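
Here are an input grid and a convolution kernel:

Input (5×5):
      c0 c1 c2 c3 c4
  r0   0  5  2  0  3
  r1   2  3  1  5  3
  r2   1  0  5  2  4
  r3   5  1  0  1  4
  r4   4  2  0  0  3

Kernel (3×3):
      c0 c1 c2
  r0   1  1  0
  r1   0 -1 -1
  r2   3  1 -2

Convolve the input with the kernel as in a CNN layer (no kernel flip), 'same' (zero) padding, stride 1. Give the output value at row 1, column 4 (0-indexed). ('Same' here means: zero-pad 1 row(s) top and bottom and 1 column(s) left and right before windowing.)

The receptive field on the zero-padded input at this output position is [0 3 0 / 5 3 0 / 2 4 0]. Elementwise product with the kernel and sum: 0·1 + 3·1 + 3·-1 + 0·-1 + 2·3 + 4·1 + 0·-2.

10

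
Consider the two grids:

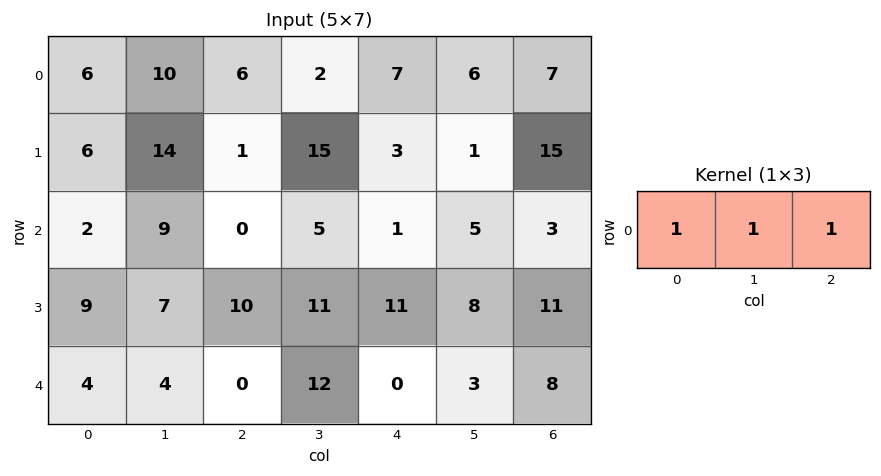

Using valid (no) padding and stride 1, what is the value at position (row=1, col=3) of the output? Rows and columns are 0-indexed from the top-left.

19

The receptive field on the input at this output position is [15 3 1]. Elementwise product with the kernel and sum: 15·1 + 3·1 + 1·1.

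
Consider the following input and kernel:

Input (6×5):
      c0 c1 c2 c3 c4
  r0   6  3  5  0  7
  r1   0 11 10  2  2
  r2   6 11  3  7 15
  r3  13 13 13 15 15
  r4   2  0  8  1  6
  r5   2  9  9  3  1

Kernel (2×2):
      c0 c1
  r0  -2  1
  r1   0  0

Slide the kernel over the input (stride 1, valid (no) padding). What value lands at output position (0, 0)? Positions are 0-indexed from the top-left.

The receptive field on the input at this output position is [6 3 / 0 11]. Elementwise product with the kernel and sum: 6·-2 + 3·1.

-9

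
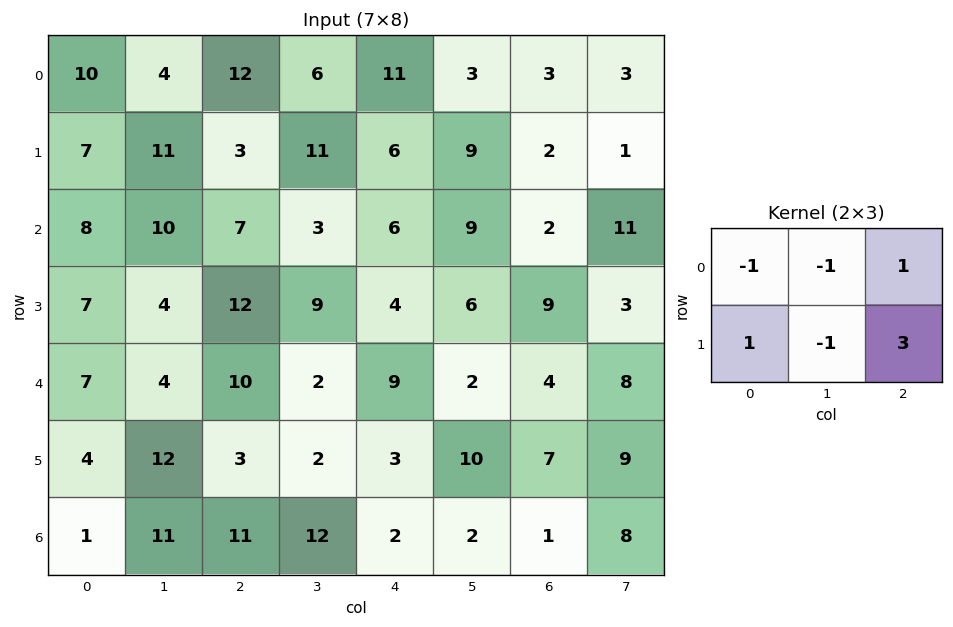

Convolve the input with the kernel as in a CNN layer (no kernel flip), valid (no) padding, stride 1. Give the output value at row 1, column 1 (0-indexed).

9

The receptive field on the input at this output position is [11 3 11 / 10 7 3]. Elementwise product with the kernel and sum: 11·-1 + 3·-1 + 11·1 + 10·1 + 7·-1 + 3·3.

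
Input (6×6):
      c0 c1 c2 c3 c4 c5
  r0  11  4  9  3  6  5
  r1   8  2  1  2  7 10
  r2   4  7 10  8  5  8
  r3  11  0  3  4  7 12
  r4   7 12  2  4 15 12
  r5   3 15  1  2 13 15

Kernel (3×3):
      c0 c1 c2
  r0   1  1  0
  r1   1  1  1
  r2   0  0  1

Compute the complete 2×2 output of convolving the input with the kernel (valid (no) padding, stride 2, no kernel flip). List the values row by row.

36 27
27 47

Output[0,0]: The receptive field on the input at this output position is [11 4 9 / 8 2 1 / 4 7 10]. Elementwise product with the kernel and sum: 11·1 + 4·1 + 8·1 + 2·1 + 1·1 + 10·1.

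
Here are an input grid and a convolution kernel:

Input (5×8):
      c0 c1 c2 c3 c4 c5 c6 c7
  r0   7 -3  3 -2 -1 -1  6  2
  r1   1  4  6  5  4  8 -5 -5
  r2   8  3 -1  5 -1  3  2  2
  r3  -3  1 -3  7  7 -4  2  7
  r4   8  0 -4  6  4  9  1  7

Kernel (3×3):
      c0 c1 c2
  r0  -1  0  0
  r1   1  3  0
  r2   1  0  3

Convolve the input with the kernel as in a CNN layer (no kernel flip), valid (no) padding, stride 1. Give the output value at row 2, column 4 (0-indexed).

The receptive field on the input at this output position is [-1 3 2 / 7 -4 2 / 4 9 1]. Elementwise product with the kernel and sum: -1·-1 + 7·1 + -4·3 + 4·1 + 1·3.

3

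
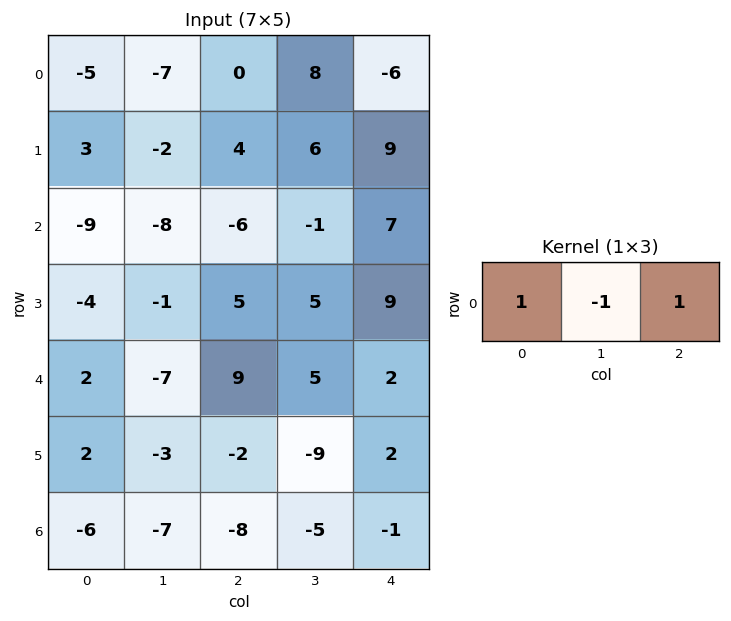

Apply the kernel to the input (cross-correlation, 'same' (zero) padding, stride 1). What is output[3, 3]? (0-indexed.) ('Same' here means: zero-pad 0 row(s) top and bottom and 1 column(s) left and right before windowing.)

9

The receptive field on the zero-padded input at this output position is [5 5 9]. Elementwise product with the kernel and sum: 5·1 + 5·-1 + 9·1.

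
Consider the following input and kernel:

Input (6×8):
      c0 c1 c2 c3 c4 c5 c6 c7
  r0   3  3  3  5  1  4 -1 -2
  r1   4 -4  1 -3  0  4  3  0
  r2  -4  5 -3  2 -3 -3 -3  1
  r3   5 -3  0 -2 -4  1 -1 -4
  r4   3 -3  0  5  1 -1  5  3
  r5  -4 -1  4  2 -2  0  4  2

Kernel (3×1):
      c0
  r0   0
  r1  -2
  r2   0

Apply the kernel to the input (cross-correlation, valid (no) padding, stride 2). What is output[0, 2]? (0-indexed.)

0

The receptive field on the input at this output position is [1 / 0 / -3]. Elementwise product with the kernel and sum: 0·-2.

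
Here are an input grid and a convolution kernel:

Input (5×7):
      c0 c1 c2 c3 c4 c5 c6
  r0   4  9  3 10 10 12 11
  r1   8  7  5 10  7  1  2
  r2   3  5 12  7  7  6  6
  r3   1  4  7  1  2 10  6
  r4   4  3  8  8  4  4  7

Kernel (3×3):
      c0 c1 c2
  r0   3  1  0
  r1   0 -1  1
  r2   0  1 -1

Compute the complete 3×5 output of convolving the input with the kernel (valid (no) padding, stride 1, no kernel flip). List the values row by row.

12 40 16 35 43
35 27 24 28 26
12 21 48 36 20

Output[0,0]: The receptive field on the input at this output position is [4 9 3 / 8 7 5 / 3 5 12]. Elementwise product with the kernel and sum: 4·3 + 9·1 + 7·-1 + 5·1 + 5·1 + 12·-1.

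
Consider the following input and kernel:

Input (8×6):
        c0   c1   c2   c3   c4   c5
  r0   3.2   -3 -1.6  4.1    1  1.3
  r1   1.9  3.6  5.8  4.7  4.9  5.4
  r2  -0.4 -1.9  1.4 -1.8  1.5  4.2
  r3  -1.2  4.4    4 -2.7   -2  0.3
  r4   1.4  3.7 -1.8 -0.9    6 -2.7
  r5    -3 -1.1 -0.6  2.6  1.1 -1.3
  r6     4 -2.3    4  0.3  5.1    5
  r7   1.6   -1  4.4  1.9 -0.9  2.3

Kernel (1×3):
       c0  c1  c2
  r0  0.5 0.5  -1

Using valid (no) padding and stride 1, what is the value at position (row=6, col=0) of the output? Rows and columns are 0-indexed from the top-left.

-3.15

The receptive field on the input at this output position is [4 -2.3 4]. Elementwise product with the kernel and sum: 4·0.5 + -2.3·0.5 + 4·-1.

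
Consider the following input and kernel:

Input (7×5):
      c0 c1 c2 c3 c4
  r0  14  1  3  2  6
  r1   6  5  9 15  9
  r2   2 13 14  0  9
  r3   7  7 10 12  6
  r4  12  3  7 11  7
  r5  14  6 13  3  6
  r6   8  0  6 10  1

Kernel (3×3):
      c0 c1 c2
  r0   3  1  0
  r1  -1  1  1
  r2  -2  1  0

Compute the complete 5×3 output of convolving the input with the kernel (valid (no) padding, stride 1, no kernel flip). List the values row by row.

60 13 -2
41 21 29
8 69 47
4 47 30
28 32 26

Output[0,0]: The receptive field on the input at this output position is [14 1 3 / 6 5 9 / 2 13 14]. Elementwise product with the kernel and sum: 14·3 + 1·1 + 6·-1 + 5·1 + 9·1 + 2·-2 + 13·1.
Output[0,1]: The receptive field on the input at this output position is [1 3 2 / 5 9 15 / 13 14 0]. Elementwise product with the kernel and sum: 1·3 + 3·1 + 5·-1 + 9·1 + 15·1 + 13·-2 + 14·1.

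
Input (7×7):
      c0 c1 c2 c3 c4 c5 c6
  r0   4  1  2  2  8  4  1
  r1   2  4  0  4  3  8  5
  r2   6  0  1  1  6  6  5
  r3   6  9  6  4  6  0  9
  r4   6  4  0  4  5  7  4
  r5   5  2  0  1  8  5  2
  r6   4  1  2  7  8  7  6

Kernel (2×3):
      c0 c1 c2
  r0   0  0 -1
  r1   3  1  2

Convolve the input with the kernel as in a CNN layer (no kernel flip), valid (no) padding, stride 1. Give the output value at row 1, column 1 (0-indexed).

-1

The receptive field on the input at this output position is [4 0 4 / 0 1 1]. Elementwise product with the kernel and sum: 4·-1 + 0·3 + 1·1 + 1·2.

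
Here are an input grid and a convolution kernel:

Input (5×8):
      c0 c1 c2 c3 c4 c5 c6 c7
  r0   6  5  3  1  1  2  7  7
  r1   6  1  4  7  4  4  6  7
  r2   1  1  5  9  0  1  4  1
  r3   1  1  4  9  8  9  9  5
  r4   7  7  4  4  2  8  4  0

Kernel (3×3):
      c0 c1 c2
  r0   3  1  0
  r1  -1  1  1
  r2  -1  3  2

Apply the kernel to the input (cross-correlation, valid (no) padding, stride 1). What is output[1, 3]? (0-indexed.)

50

The receptive field on the input at this output position is [7 4 4 / 9 0 1 / 9 8 9]. Elementwise product with the kernel and sum: 7·3 + 4·1 + 9·-1 + 0·1 + 1·1 + 9·-1 + 8·3 + 9·2.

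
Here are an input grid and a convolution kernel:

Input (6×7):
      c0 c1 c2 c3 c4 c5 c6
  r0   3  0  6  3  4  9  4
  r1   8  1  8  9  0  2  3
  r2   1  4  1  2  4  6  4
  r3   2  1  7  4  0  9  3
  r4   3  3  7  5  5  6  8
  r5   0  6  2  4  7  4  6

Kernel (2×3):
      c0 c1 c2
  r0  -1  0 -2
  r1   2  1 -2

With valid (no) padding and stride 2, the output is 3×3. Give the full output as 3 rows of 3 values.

-14 11 -16
-12 9 -9
-15 -23 -15

Output[0,0]: The receptive field on the input at this output position is [3 0 6 / 8 1 8]. Elementwise product with the kernel and sum: 3·-1 + 6·-2 + 8·2 + 1·1 + 8·-2.
Output[0,1]: The receptive field on the input at this output position is [6 3 4 / 8 9 0]. Elementwise product with the kernel and sum: 6·-1 + 4·-2 + 8·2 + 9·1 + 0·-2.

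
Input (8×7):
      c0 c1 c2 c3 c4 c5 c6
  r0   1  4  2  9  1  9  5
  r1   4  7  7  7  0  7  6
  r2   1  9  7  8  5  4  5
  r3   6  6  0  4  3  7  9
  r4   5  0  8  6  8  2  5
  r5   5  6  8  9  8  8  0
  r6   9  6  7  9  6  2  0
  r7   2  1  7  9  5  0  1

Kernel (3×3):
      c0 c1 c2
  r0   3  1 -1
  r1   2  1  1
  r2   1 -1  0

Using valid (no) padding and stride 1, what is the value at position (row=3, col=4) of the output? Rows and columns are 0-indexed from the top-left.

30

The receptive field on the input at this output position is [3 7 9 / 8 2 5 / 8 8 0]. Elementwise product with the kernel and sum: 3·3 + 7·1 + 9·-1 + 8·2 + 2·1 + 5·1 + 8·1 + 8·-1.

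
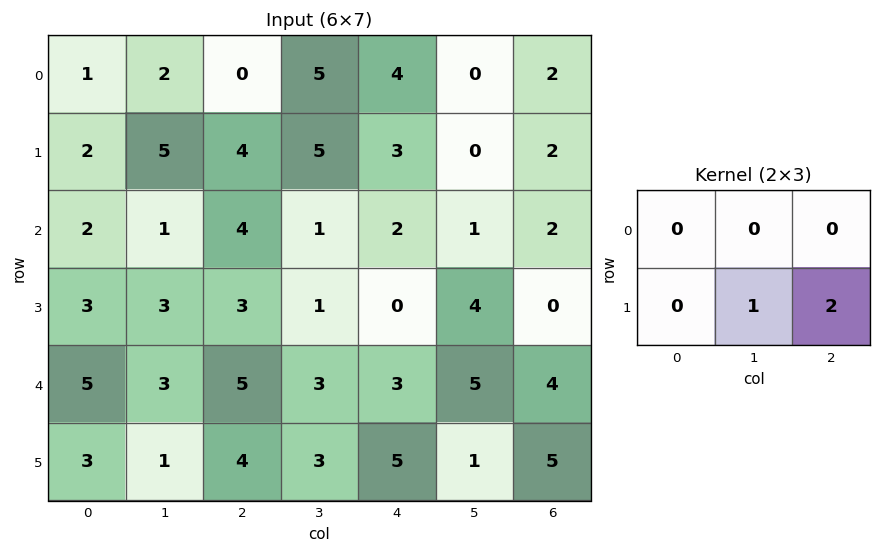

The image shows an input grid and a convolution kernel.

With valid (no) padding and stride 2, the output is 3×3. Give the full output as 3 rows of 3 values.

Output[0,0]: The receptive field on the input at this output position is [1 2 0 / 2 5 4]. Elementwise product with the kernel and sum: 5·1 + 4·2.

13 11 4
9 1 4
9 13 11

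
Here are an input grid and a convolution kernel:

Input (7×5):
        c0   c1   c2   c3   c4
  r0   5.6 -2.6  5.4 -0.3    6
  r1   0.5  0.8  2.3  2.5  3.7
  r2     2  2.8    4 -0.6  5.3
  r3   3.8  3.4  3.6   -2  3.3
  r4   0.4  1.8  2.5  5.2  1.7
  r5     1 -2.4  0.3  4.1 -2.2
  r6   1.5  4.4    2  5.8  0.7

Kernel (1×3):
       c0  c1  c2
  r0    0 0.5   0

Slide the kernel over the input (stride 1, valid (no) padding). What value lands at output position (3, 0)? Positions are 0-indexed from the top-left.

The receptive field on the input at this output position is [3.8 3.4 3.6]. Elementwise product with the kernel and sum: 3.4·0.5.

1.7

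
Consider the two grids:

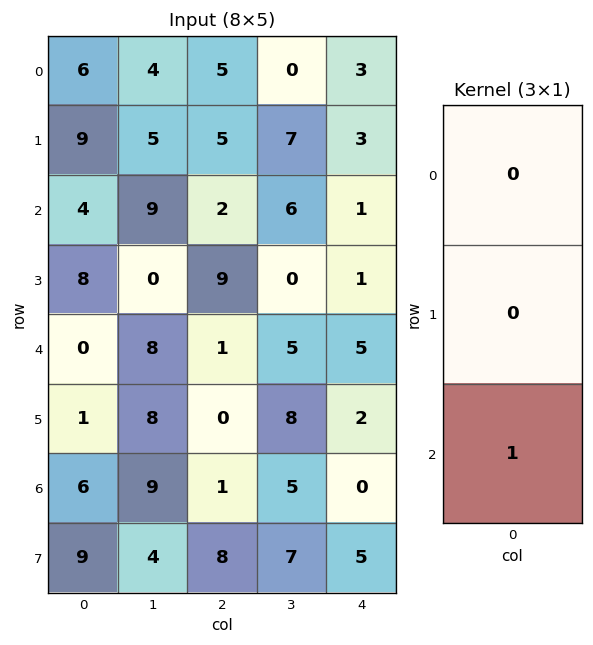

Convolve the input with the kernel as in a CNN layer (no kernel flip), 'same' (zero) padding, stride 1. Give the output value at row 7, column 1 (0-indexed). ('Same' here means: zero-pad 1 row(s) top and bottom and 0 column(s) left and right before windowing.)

0

The receptive field on the zero-padded input at this output position is [9 / 4 / 0]. Elementwise product with the kernel and sum: 0·1.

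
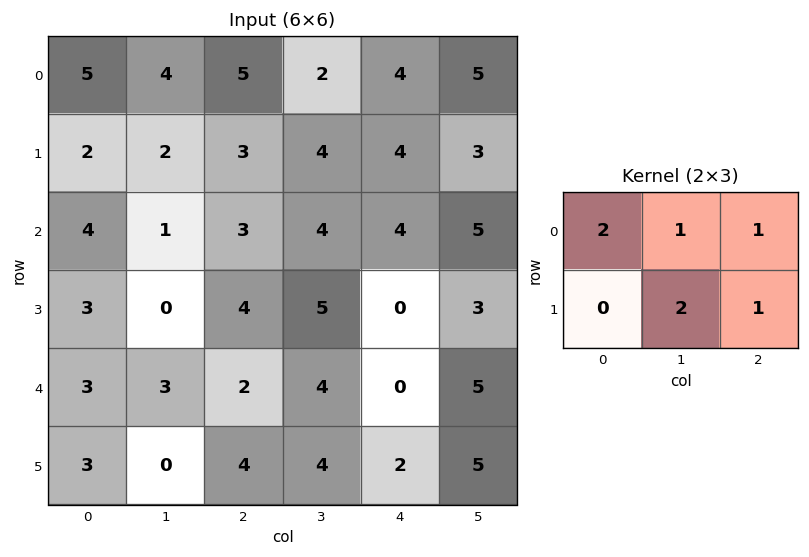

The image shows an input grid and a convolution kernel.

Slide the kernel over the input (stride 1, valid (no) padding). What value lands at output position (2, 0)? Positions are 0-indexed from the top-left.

The receptive field on the input at this output position is [4 1 3 / 3 0 4]. Elementwise product with the kernel and sum: 4·2 + 1·1 + 3·1 + 0·2 + 4·1.

16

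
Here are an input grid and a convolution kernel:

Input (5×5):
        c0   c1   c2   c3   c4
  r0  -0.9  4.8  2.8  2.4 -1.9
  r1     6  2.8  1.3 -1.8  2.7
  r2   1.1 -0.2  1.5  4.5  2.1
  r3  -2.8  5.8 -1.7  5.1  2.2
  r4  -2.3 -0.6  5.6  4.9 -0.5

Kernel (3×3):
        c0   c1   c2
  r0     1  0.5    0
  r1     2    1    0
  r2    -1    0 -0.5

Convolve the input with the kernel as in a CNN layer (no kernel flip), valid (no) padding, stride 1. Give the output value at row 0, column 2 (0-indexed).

2.25

The receptive field on the input at this output position is [2.8 2.4 -1.9 / 1.3 -1.8 2.7 / 1.5 4.5 2.1]. Elementwise product with the kernel and sum: 2.8·1 + 2.4·0.5 + 1.3·2 + -1.8·1 + 1.5·-1 + 2.1·-0.5.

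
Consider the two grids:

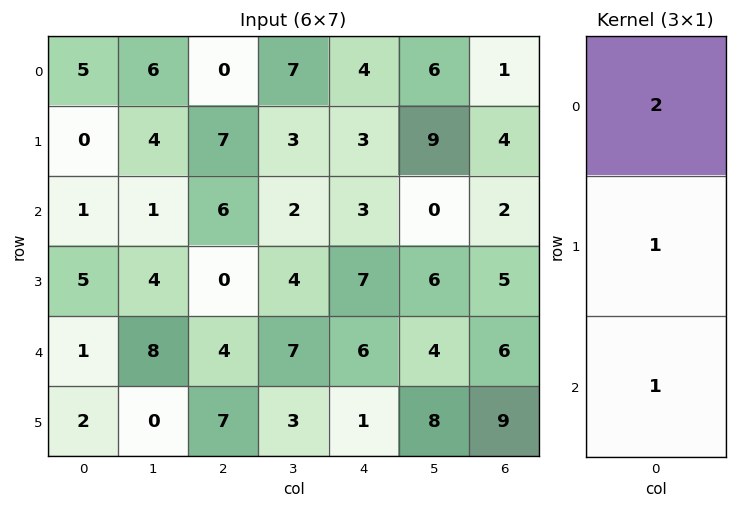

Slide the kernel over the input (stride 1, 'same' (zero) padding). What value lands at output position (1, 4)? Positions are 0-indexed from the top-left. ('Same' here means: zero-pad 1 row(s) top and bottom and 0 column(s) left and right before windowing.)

The receptive field on the zero-padded input at this output position is [4 / 3 / 3]. Elementwise product with the kernel and sum: 4·2 + 3·1 + 3·1.

14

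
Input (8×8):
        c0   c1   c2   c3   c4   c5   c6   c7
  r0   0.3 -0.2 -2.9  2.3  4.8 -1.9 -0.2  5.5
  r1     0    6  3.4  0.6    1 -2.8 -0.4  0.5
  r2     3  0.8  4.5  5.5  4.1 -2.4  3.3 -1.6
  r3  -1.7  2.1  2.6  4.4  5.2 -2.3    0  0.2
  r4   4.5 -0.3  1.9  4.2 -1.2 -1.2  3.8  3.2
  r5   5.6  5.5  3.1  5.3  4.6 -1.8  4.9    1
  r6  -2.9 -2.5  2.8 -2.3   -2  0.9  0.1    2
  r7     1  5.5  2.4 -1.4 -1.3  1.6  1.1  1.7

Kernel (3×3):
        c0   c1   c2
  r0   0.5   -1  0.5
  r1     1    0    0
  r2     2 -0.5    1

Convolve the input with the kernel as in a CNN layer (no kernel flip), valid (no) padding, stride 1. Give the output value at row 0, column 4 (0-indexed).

17.9

The receptive field on the input at this output position is [4.8 -1.9 -0.2 / 1 -2.8 -0.4 / 4.1 -2.4 3.3]. Elementwise product with the kernel and sum: 4.8·0.5 + -1.9·-1 + -0.2·0.5 + 1·1 + 4.1·2 + -2.4·-0.5 + 3.3·1.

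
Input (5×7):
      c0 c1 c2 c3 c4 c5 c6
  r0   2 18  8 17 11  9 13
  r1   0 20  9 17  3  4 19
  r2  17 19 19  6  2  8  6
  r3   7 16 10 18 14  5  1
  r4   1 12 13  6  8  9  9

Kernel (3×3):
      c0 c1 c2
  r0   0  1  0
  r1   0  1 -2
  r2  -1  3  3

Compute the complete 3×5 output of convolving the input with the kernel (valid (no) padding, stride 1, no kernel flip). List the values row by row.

Output[0,0]: The receptive field on the input at this output position is [2 18 8 / 0 20 9 / 17 19 19]. Elementwise product with the kernel and sum: 18·1 + 20·1 + 9·-2 + 17·-1 + 19·3 + 19·3.
Output[0,1]: The receptive field on the input at this output position is [18 8 17 / 20 9 17 / 19 19 6]. Elementwise product with the kernel and sum: 8·1 + 9·1 + 17·-2 + 19·-1 + 19·3 + 6·3.

117 39 33 30 15
72 84 105 28 4
89 38 25 51 57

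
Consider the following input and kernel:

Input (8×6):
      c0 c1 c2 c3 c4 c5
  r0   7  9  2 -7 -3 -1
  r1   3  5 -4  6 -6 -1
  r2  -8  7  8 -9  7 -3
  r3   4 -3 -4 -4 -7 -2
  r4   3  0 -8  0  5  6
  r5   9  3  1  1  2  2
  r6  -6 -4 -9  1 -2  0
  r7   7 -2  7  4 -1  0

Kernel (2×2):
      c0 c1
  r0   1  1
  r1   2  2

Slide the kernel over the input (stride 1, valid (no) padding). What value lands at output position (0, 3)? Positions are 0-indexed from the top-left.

The receptive field on the input at this output position is [-7 -3 / 6 -6]. Elementwise product with the kernel and sum: -7·1 + -3·1 + 6·2 + -6·2.

-10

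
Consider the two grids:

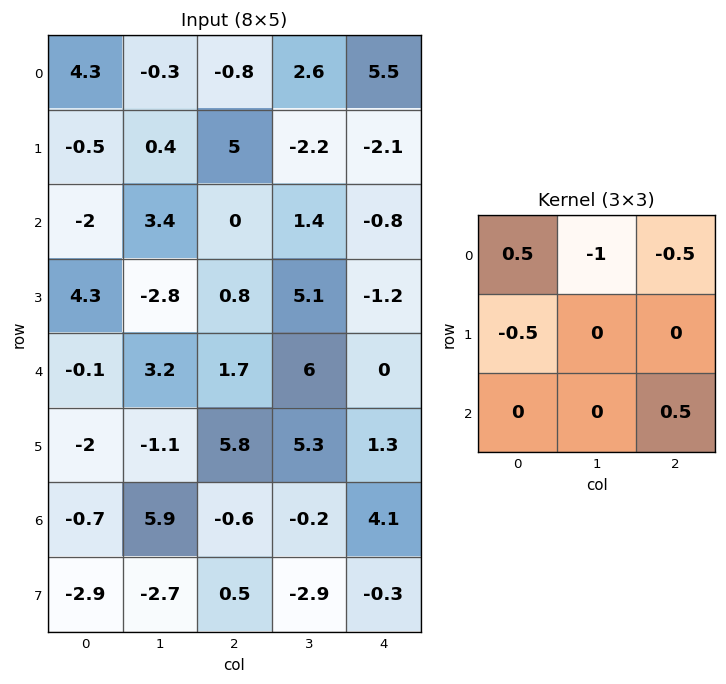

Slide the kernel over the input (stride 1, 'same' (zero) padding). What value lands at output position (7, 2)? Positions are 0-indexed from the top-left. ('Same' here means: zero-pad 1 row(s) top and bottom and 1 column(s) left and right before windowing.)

5

The receptive field on the zero-padded input at this output position is [5.9 -0.6 -0.2 / -2.7 0.5 -2.9 / 0 0 0]. Elementwise product with the kernel and sum: 5.9·0.5 + -0.6·-1 + -0.2·-0.5 + -2.7·-0.5 + 0·0.5.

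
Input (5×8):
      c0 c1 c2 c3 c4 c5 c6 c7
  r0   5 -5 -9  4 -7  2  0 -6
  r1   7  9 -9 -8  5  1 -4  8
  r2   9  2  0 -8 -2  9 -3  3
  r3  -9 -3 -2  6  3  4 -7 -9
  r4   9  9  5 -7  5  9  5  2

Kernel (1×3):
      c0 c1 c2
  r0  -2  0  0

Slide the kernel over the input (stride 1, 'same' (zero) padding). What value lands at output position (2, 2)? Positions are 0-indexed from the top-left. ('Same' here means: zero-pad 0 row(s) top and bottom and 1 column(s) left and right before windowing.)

-4

The receptive field on the zero-padded input at this output position is [2 0 -8]. Elementwise product with the kernel and sum: 2·-2.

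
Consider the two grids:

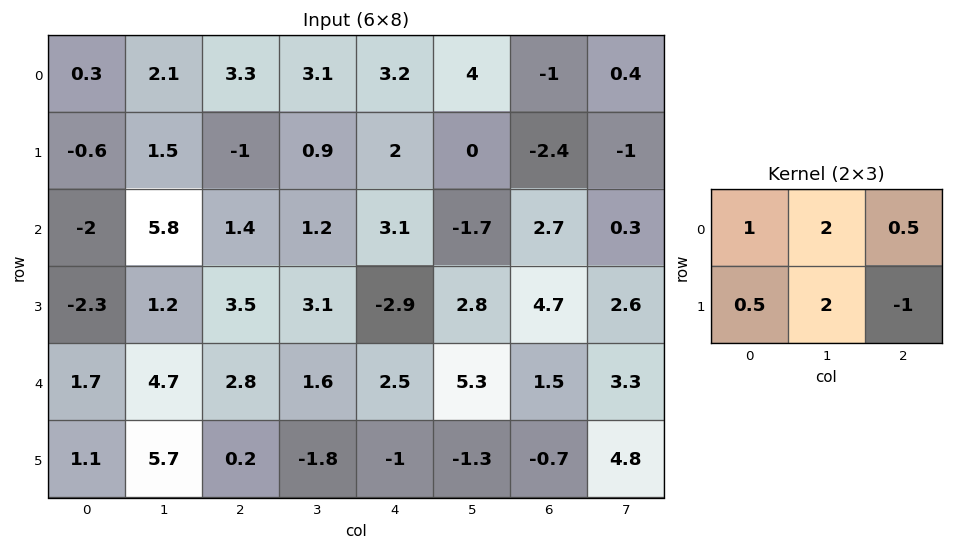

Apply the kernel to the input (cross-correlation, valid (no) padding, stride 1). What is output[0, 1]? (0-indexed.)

The receptive field on the input at this output position is [2.1 3.3 3.1 / 1.5 -1 0.9]. Elementwise product with the kernel and sum: 2.1·1 + 3.3·2 + 3.1·0.5 + 1.5·0.5 + -1·2 + 0.9·-1.

8.1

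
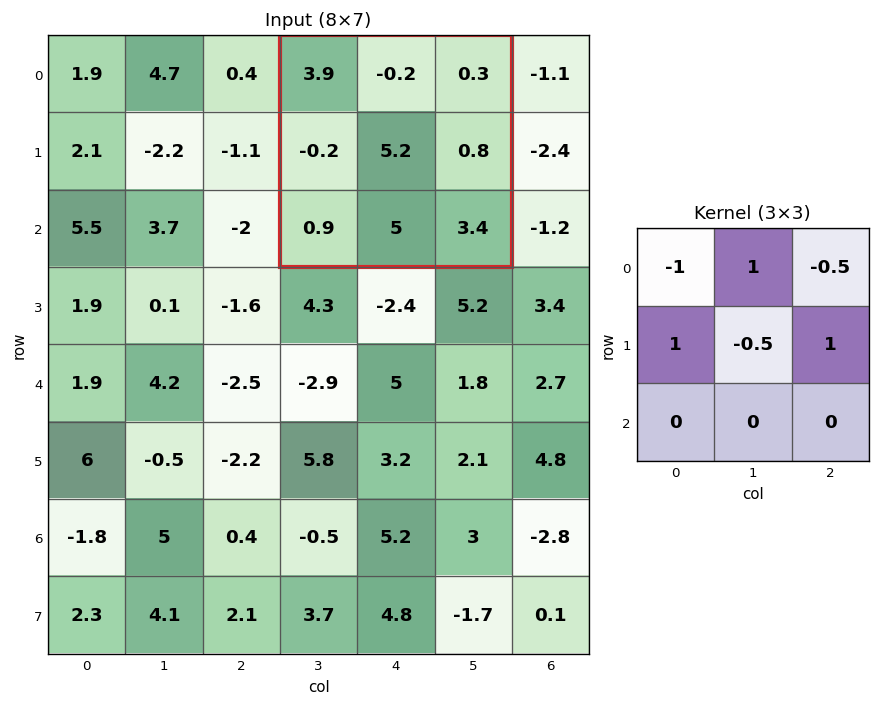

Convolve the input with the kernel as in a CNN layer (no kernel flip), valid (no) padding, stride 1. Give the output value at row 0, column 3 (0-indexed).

-6.25

The receptive field on the input at this output position is [3.9 -0.2 0.3 / -0.2 5.2 0.8 / 0.9 5 3.4]. Elementwise product with the kernel and sum: 3.9·-1 + -0.2·1 + 0.3·-0.5 + -0.2·1 + 5.2·-0.5 + 0.8·1.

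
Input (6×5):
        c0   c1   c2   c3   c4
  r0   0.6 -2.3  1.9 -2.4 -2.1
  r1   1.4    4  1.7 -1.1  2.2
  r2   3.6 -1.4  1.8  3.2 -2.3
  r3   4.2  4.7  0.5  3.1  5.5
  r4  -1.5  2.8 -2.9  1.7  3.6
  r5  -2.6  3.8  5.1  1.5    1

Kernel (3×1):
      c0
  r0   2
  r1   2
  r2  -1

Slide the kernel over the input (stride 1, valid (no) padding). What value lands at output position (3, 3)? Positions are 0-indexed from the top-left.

The receptive field on the input at this output position is [3.1 / 1.7 / 1.5]. Elementwise product with the kernel and sum: 3.1·2 + 1.7·2 + 1.5·-1.

8.1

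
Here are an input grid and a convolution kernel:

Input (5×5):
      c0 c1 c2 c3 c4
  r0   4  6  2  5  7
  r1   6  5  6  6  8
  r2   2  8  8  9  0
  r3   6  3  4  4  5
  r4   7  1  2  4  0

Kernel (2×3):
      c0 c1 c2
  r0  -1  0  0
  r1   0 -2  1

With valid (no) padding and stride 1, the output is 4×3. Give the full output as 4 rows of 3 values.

Output[0,0]: The receptive field on the input at this output position is [4 6 2 / 6 5 6]. Elementwise product with the kernel and sum: 4·-1 + 5·-2 + 6·1.

-8 -12 -6
-14 -12 -24
-4 -12 -11
-6 -3 -12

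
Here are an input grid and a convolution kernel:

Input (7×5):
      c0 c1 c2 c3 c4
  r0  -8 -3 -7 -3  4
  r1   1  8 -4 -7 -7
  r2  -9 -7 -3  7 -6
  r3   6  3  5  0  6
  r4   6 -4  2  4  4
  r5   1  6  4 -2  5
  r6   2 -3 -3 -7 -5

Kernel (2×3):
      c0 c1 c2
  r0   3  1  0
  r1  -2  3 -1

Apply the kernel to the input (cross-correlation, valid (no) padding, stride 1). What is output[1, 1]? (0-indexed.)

The receptive field on the input at this output position is [8 -4 -7 / -7 -3 7]. Elementwise product with the kernel and sum: 8·3 + -4·1 + -7·-2 + -3·3 + 7·-1.

18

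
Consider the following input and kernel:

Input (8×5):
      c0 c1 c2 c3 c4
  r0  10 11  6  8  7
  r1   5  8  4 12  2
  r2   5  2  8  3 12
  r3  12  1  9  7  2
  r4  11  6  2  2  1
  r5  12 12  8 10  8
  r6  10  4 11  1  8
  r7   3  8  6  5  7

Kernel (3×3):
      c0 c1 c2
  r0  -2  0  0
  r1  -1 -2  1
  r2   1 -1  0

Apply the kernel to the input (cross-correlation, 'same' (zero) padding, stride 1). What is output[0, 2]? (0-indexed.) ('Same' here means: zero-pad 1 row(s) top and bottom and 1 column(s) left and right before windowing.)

-11

The receptive field on the zero-padded input at this output position is [0 0 0 / 11 6 8 / 8 4 12]. Elementwise product with the kernel and sum: 0·-2 + 11·-1 + 6·-2 + 8·1 + 8·1 + 4·-1.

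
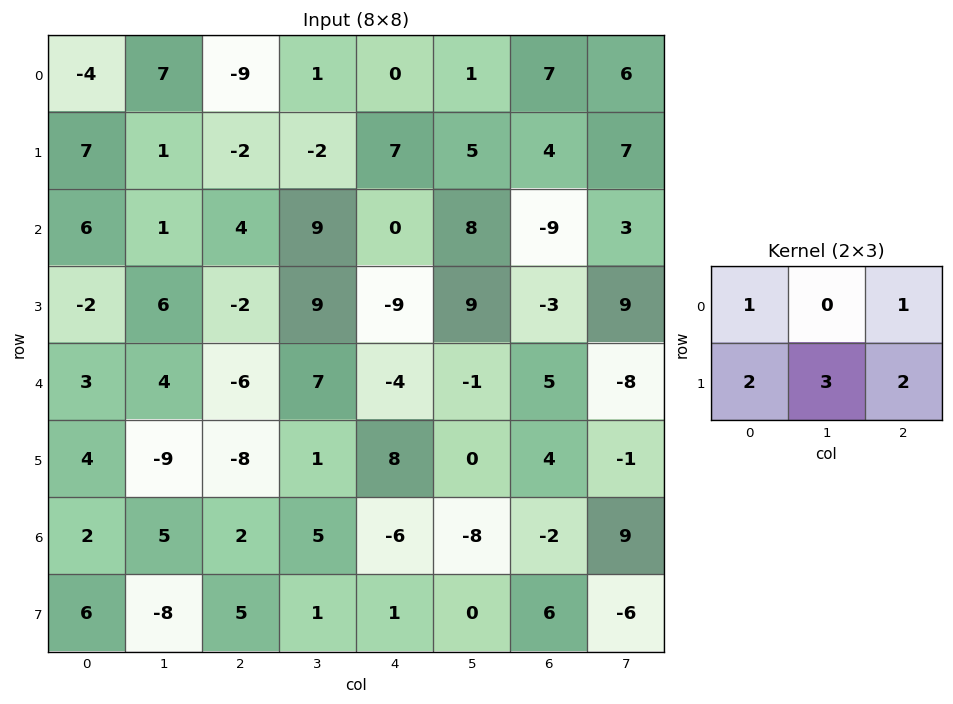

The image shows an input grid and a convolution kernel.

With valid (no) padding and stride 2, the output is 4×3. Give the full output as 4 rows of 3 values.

Output[0,0]: The receptive field on the input at this output position is [-4 7 -9 / 7 1 -2]. Elementwise product with the kernel and sum: -4·1 + -9·1 + 7·2 + 1·3 + -2·2.
Output[0,1]: The receptive field on the input at this output position is [-9 1 0 / -2 -2 7]. Elementwise product with the kernel and sum: -9·1 + 0·1 + -2·2 + -2·3 + 7·2.

0 -5 44
20 9 -6
-38 -7 25
2 11 6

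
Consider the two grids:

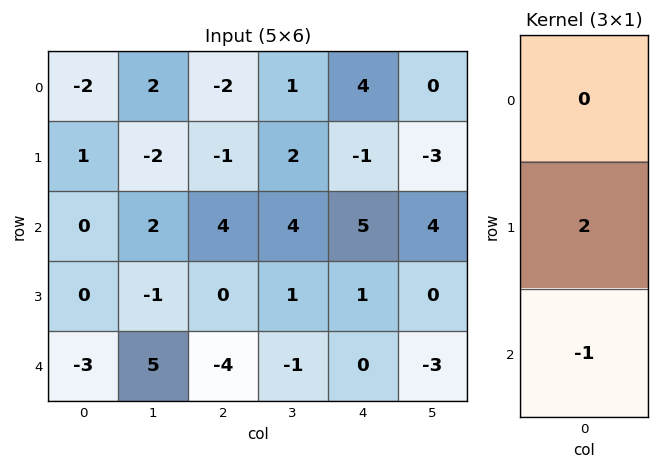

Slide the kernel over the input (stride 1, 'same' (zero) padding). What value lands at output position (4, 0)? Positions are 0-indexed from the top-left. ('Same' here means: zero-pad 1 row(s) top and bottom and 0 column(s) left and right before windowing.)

The receptive field on the zero-padded input at this output position is [0 / -3 / 0]. Elementwise product with the kernel and sum: -3·2 + 0·-1.

-6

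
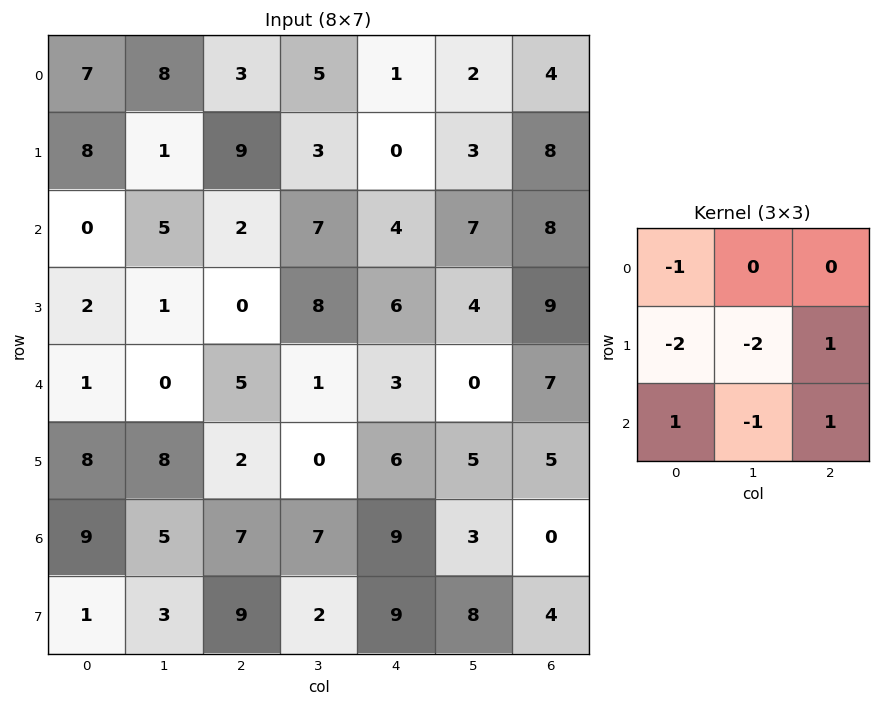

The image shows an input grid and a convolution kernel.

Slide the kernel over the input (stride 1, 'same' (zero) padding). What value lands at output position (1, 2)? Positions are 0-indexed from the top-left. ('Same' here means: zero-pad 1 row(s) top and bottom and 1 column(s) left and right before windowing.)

-15

The receptive field on the zero-padded input at this output position is [8 3 5 / 1 9 3 / 5 2 7]. Elementwise product with the kernel and sum: 8·-1 + 1·-2 + 9·-2 + 3·1 + 5·1 + 2·-1 + 7·1.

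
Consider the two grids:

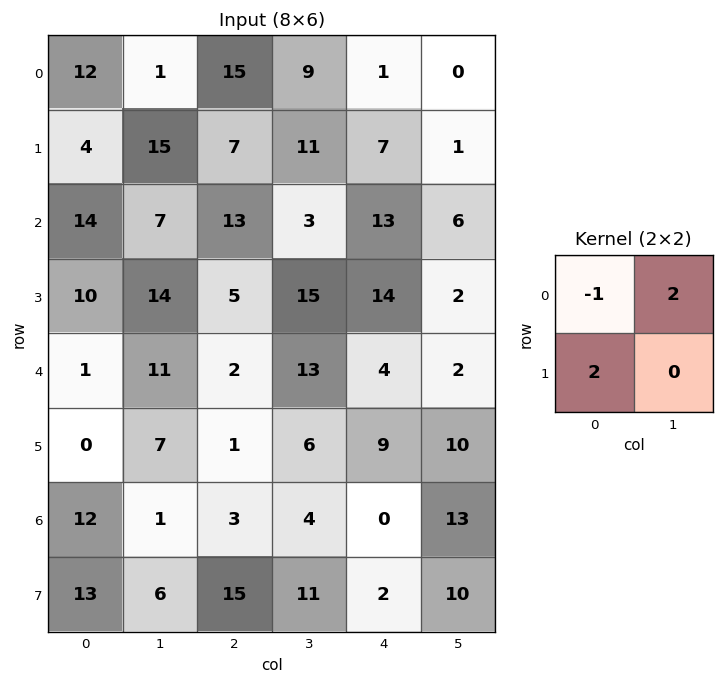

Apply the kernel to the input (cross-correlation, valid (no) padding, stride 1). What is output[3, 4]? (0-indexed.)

The receptive field on the input at this output position is [14 2 / 4 2]. Elementwise product with the kernel and sum: 14·-1 + 2·2 + 4·2.

-2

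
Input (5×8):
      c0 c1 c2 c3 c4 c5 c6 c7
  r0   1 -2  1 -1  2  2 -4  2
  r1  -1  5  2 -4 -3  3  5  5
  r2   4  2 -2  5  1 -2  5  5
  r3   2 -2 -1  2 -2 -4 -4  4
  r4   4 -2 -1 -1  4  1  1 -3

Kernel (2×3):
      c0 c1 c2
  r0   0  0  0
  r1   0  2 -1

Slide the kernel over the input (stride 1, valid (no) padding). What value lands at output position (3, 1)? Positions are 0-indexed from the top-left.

The receptive field on the input at this output position is [-2 -1 2 / -2 -1 -1]. Elementwise product with the kernel and sum: -1·2 + -1·-1.

-1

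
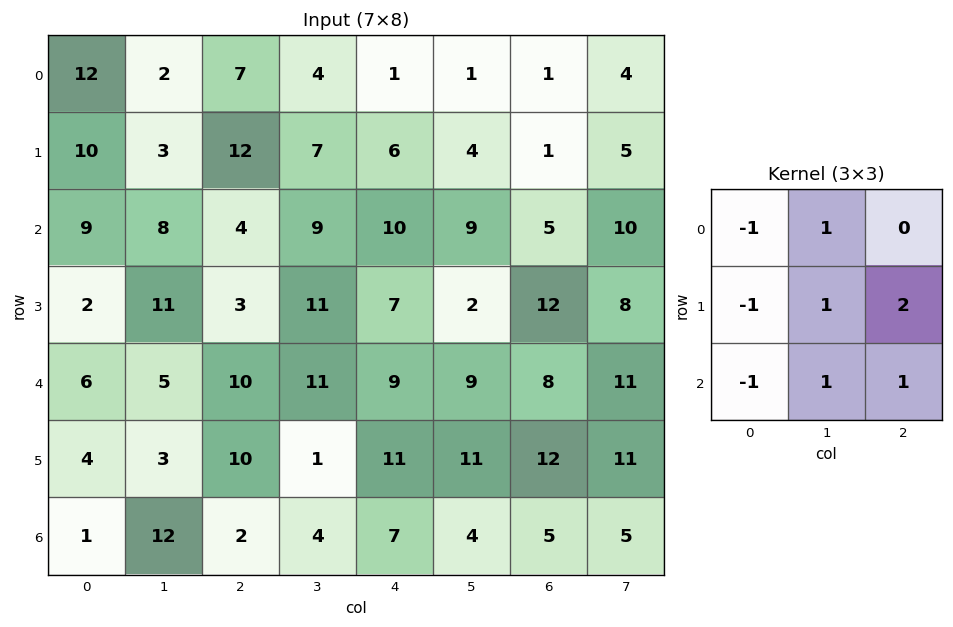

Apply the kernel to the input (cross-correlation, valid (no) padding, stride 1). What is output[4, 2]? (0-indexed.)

23

The receptive field on the input at this output position is [10 11 9 / 10 1 11 / 2 4 7]. Elementwise product with the kernel and sum: 10·-1 + 11·1 + 10·-1 + 1·1 + 11·2 + 2·-1 + 4·1 + 7·1.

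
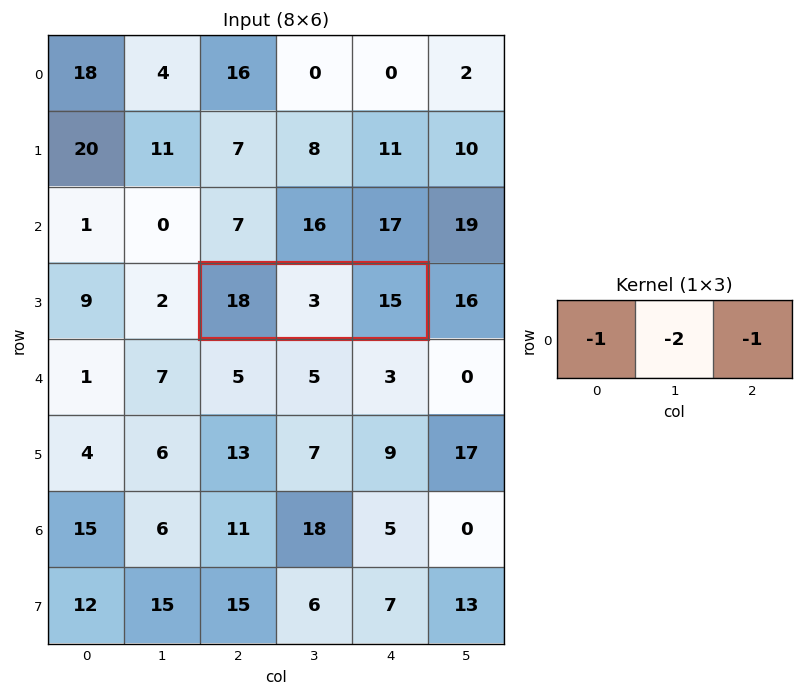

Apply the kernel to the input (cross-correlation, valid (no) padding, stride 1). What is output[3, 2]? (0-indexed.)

The receptive field on the input at this output position is [18 3 15]. Elementwise product with the kernel and sum: 18·-1 + 3·-2 + 15·-1.

-39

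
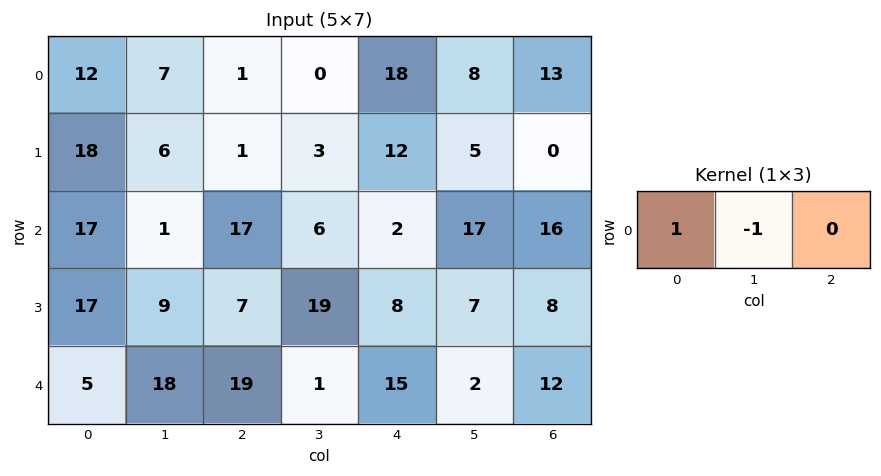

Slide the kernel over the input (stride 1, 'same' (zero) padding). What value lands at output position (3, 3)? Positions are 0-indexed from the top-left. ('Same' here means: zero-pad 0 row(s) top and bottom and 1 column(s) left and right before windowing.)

The receptive field on the zero-padded input at this output position is [7 19 8]. Elementwise product with the kernel and sum: 7·1 + 19·-1.

-12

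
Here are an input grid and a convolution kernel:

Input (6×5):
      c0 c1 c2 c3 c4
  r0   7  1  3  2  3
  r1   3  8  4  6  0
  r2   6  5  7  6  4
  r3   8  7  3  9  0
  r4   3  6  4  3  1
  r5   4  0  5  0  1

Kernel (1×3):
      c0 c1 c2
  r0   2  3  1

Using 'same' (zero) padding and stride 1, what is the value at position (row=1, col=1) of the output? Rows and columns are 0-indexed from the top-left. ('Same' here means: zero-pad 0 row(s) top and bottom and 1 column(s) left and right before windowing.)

The receptive field on the zero-padded input at this output position is [3 8 4]. Elementwise product with the kernel and sum: 3·2 + 8·3 + 4·1.

34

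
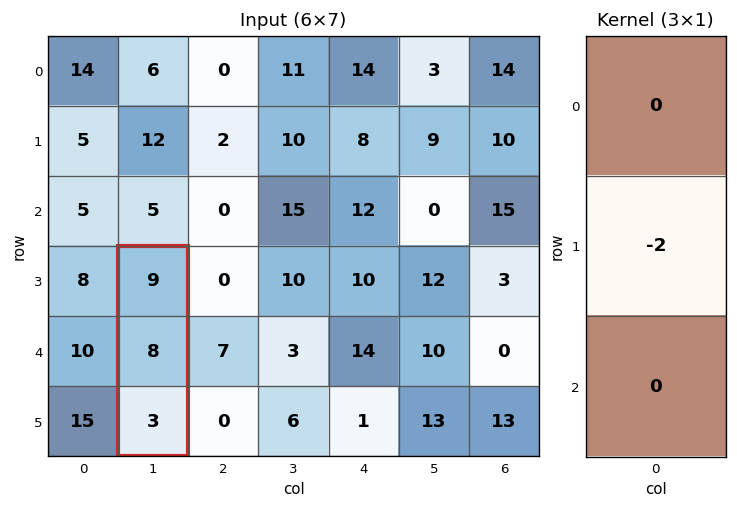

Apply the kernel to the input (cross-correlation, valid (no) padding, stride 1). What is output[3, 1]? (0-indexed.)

The receptive field on the input at this output position is [9 / 8 / 3]. Elementwise product with the kernel and sum: 8·-2.

-16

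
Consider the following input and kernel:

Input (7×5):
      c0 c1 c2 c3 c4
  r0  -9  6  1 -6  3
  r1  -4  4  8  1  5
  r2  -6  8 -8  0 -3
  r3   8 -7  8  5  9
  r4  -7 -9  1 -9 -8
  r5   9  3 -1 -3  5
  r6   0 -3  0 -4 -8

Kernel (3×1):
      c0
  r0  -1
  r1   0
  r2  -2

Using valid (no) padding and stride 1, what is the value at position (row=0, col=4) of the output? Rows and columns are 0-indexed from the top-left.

The receptive field on the input at this output position is [3 / 5 / -3]. Elementwise product with the kernel and sum: 3·-1 + -3·-2.

3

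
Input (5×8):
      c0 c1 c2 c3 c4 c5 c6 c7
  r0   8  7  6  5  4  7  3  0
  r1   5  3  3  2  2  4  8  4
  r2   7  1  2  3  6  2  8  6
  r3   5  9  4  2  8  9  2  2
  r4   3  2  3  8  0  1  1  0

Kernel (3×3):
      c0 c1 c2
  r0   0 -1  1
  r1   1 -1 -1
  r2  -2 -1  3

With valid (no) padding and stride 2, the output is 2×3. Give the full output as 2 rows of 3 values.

Output[0,0]: The receptive field on the input at this output position is [8 7 6 / 5 3 3 / 7 1 2]. Elementwise product with the kernel and sum: 7·-1 + 6·1 + 5·1 + 3·-1 + 3·-1 + 7·-2 + 1·-1 + 2·3.

-11 9 -4
-6 -17 5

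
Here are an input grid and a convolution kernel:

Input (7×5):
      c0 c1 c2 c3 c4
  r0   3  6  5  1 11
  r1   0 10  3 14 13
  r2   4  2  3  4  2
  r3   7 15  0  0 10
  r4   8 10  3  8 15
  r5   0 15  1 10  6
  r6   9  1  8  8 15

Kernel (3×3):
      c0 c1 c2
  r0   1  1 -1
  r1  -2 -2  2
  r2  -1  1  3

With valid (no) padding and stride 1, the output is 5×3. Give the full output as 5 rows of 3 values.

Output[0,0]: The receptive field on the input at this output position is [3 6 5 / 0 10 3 / 4 2 3]. Elementwise product with the kernel and sum: 3·1 + 6·1 + 5·-1 + 0·-2 + 10·-2 + 3·2 + 4·-1 + 2·1 + 3·3.
Output[0,1]: The receptive field on the input at this output position is [6 5 1 / 10 3 14 / 2 3 4]. Elementwise product with the kernel and sum: 6·1 + 5·1 + 1·-1 + 10·-2 + 3·-2 + 14·2 + 2·-1 + 3·1 + 4·3.

-3 25 -6
9 -18 24
-30 -12 75
10 21 25
3 24 31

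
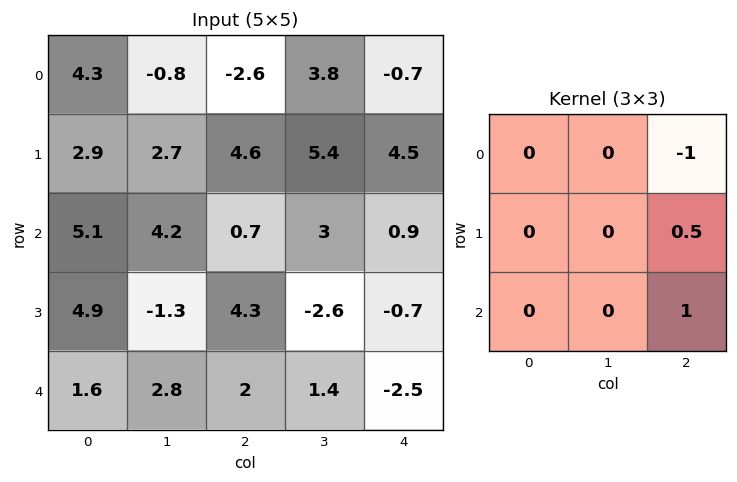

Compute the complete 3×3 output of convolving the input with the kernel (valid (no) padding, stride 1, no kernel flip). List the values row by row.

5.6 1.9 3.85
0.05 -6.5 -4.75
3.45 -2.9 -3.75

Output[0,0]: The receptive field on the input at this output position is [4.3 -0.8 -2.6 / 2.9 2.7 4.6 / 5.1 4.2 0.7]. Elementwise product with the kernel and sum: -2.6·-1 + 4.6·0.5 + 0.7·1.
Output[0,1]: The receptive field on the input at this output position is [-0.8 -2.6 3.8 / 2.7 4.6 5.4 / 4.2 0.7 3]. Elementwise product with the kernel and sum: 3.8·-1 + 5.4·0.5 + 3·1.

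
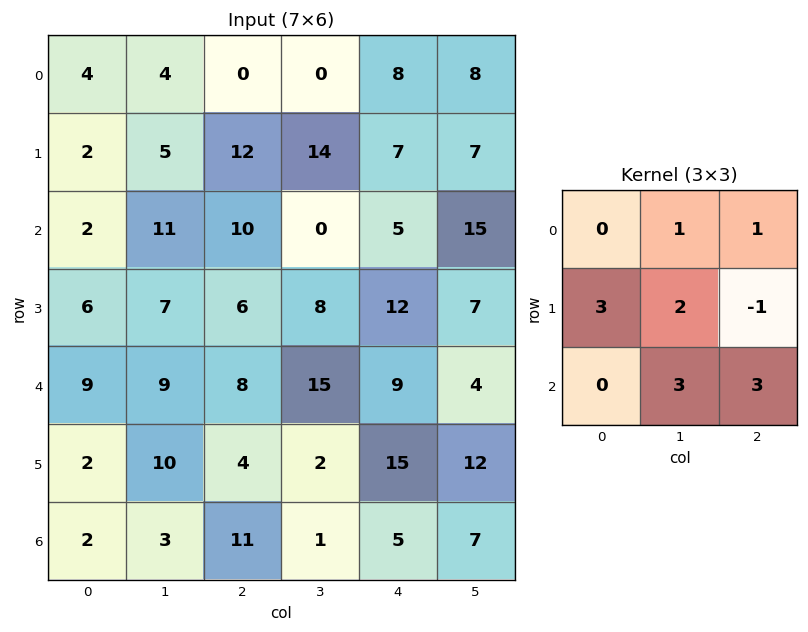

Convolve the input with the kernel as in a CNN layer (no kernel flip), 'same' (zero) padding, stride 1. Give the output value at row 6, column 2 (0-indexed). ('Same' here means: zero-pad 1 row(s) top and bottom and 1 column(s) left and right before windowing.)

The receptive field on the zero-padded input at this output position is [10 4 2 / 3 11 1 / 0 0 0]. Elementwise product with the kernel and sum: 4·1 + 2·1 + 3·3 + 11·2 + 1·-1 + 0·3 + 0·3.

36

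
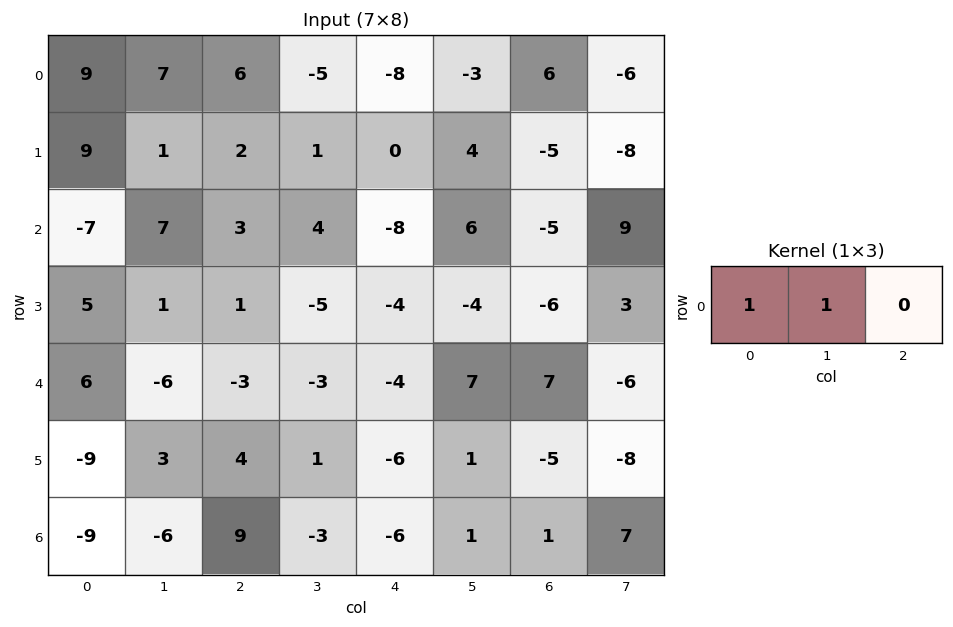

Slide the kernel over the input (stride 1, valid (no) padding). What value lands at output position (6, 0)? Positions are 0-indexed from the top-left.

-15

The receptive field on the input at this output position is [-9 -6 9]. Elementwise product with the kernel and sum: -9·1 + -6·1.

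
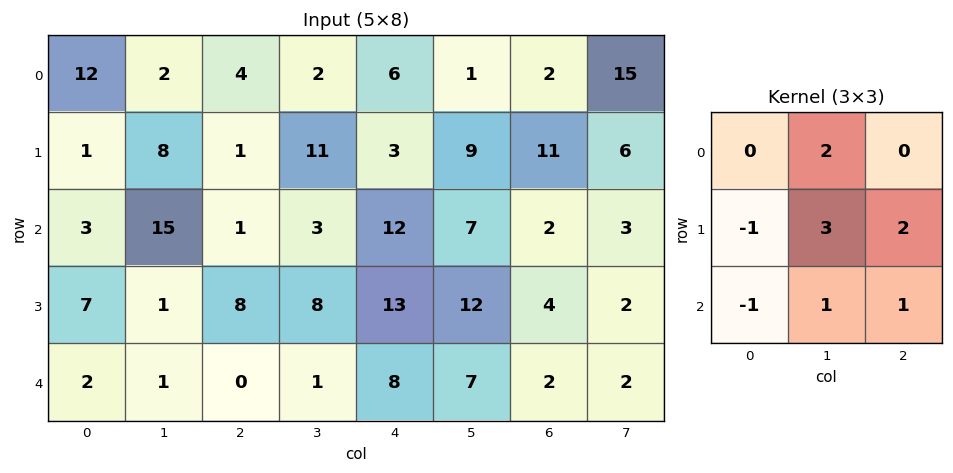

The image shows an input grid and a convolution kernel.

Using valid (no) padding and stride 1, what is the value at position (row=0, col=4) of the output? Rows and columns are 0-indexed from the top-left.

45

The receptive field on the input at this output position is [6 1 2 / 3 9 11 / 12 7 2]. Elementwise product with the kernel and sum: 1·2 + 3·-1 + 9·3 + 11·2 + 12·-1 + 7·1 + 2·1.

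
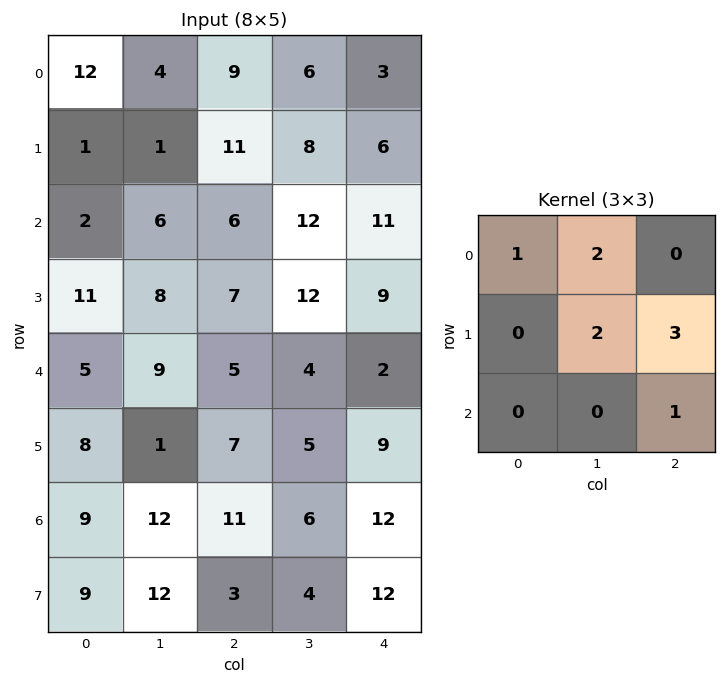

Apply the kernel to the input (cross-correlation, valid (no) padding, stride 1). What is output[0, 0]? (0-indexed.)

The receptive field on the input at this output position is [12 4 9 / 1 1 11 / 2 6 6]. Elementwise product with the kernel and sum: 12·1 + 4·2 + 1·2 + 11·3 + 6·1.

61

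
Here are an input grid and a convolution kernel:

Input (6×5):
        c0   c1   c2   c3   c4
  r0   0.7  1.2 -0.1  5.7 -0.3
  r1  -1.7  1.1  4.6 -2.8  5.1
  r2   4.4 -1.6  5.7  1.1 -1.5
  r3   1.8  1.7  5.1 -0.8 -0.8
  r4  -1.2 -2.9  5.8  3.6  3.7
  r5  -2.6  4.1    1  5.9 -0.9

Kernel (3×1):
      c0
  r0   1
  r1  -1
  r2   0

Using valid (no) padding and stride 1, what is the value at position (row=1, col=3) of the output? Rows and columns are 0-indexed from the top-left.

The receptive field on the input at this output position is [-2.8 / 1.1 / -0.8]. Elementwise product with the kernel and sum: -2.8·1 + 1.1·-1.

-3.9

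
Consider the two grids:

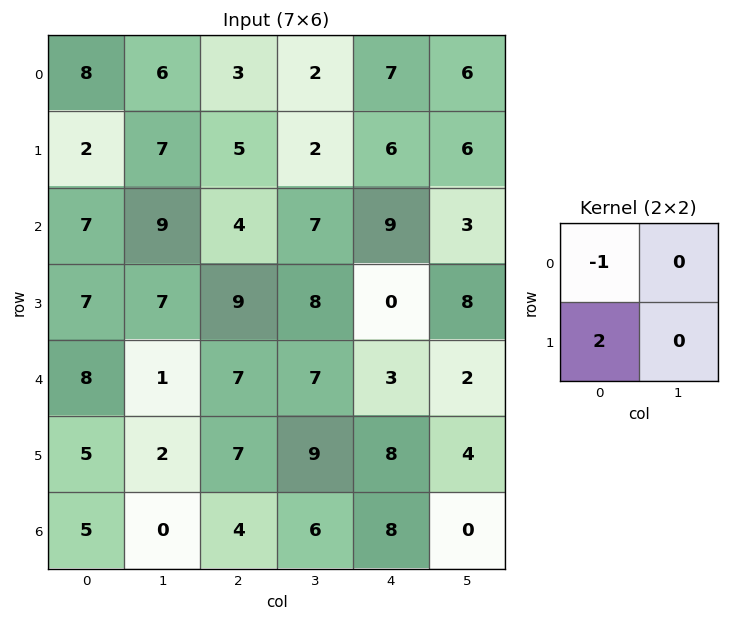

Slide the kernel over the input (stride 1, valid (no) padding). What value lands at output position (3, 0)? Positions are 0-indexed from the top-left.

The receptive field on the input at this output position is [7 7 / 8 1]. Elementwise product with the kernel and sum: 7·-1 + 8·2.

9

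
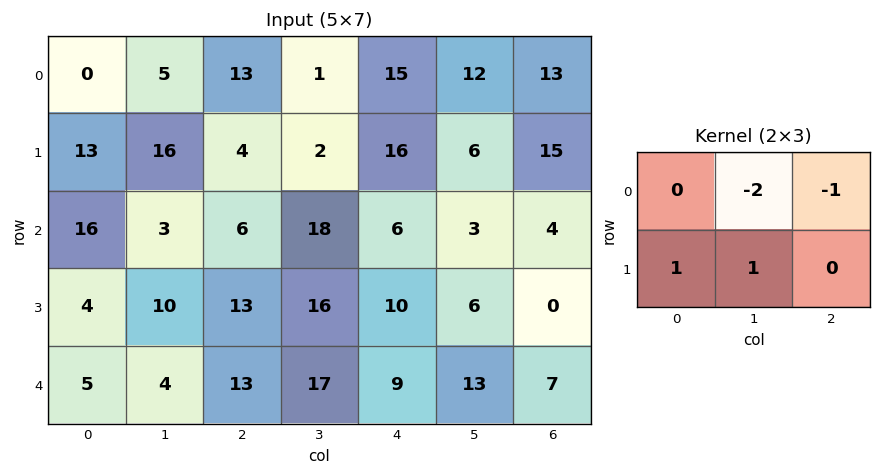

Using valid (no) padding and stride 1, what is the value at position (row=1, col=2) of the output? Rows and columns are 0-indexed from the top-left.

4

The receptive field on the input at this output position is [4 2 16 / 6 18 6]. Elementwise product with the kernel and sum: 2·-2 + 16·-1 + 6·1 + 18·1.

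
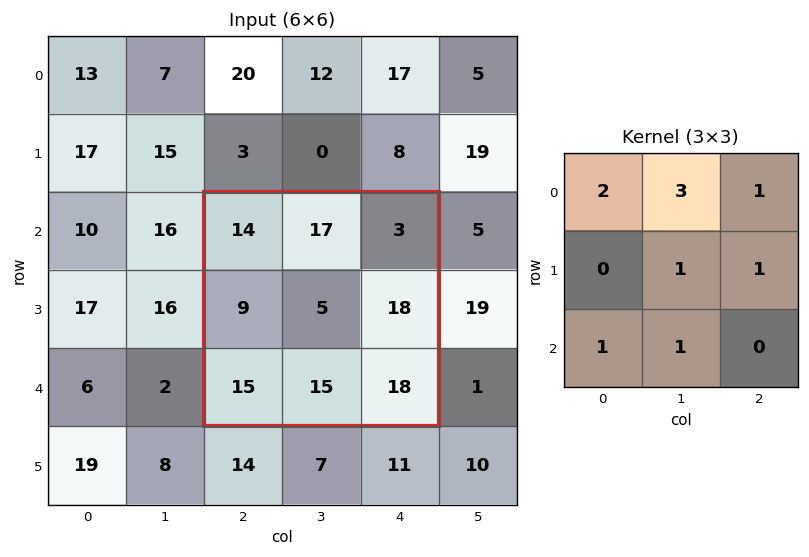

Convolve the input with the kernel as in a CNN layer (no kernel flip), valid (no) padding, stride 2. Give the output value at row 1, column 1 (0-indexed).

135

The receptive field on the input at this output position is [14 17 3 / 9 5 18 / 15 15 18]. Elementwise product with the kernel and sum: 14·2 + 17·3 + 3·1 + 5·1 + 18·1 + 15·1 + 15·1.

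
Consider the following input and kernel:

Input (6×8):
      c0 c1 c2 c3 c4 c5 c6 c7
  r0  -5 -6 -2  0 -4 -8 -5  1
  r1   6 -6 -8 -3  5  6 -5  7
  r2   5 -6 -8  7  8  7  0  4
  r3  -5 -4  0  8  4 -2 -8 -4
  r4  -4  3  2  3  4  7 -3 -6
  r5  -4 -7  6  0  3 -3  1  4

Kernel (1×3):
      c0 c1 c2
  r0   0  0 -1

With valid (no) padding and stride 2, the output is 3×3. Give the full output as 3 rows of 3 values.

Output[0,0]: The receptive field on the input at this output position is [-5 -6 -2]. Elementwise product with the kernel and sum: -2·-1.
Output[0,1]: The receptive field on the input at this output position is [-2 0 -4]. Elementwise product with the kernel and sum: -4·-1.

2 4 5
8 -8 0
-2 -4 3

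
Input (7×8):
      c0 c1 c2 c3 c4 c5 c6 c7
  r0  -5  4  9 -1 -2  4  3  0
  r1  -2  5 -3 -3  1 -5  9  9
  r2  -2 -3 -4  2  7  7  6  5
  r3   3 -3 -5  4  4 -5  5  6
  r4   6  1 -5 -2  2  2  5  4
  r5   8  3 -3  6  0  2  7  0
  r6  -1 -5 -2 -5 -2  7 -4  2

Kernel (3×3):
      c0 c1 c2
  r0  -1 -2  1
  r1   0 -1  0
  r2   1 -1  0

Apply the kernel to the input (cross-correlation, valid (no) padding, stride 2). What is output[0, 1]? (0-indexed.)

-12

The receptive field on the input at this output position is [9 -1 -2 / -3 -3 1 / -4 2 7]. Elementwise product with the kernel and sum: 9·-1 + -1·-2 + -2·1 + -3·-1 + -4·1 + 2·-1.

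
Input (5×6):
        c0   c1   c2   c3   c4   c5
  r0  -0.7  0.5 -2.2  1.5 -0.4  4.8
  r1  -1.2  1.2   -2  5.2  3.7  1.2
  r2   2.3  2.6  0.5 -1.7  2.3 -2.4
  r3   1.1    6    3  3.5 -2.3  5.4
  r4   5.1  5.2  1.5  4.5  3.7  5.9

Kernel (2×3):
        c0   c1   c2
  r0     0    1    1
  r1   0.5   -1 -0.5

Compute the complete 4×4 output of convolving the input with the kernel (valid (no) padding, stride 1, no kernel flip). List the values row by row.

Output[0,0]: The receptive field on the input at this output position is [-0.7 0.5 -2.2 / -1.2 1.2 -2]. Elementwise product with the kernel and sum: 0.5·1 + -2.2·1 + -1.2·0.5 + 1.2·-1 + -2·-0.5.

-2.5 -0.7 -6.95 2.7
-2.5 4.85 9.7 2.95
-3.85 -2.95 -0.25 1.25
5.6 5.35 -4.4 -1.3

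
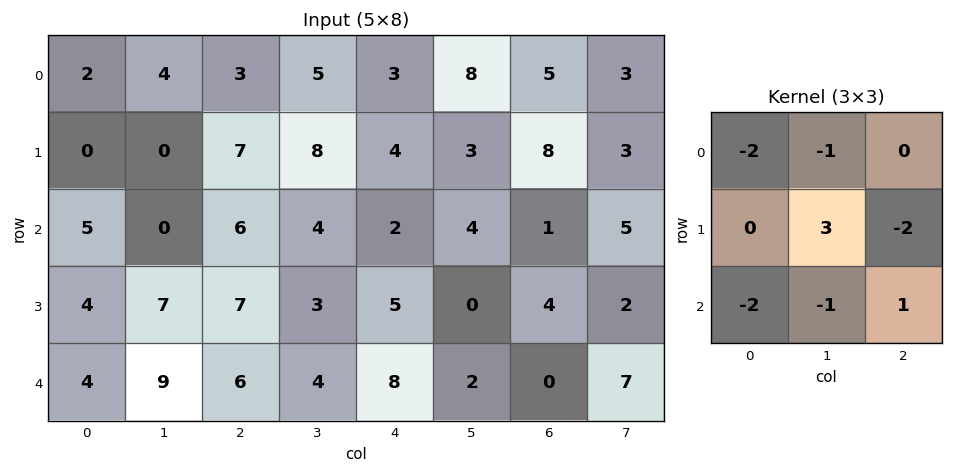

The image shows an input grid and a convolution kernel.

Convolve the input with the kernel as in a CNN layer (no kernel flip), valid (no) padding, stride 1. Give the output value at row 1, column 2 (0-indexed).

-26

The receptive field on the input at this output position is [7 8 4 / 6 4 2 / 7 3 5]. Elementwise product with the kernel and sum: 7·-2 + 8·-1 + 4·3 + 2·-2 + 7·-2 + 3·-1 + 5·1.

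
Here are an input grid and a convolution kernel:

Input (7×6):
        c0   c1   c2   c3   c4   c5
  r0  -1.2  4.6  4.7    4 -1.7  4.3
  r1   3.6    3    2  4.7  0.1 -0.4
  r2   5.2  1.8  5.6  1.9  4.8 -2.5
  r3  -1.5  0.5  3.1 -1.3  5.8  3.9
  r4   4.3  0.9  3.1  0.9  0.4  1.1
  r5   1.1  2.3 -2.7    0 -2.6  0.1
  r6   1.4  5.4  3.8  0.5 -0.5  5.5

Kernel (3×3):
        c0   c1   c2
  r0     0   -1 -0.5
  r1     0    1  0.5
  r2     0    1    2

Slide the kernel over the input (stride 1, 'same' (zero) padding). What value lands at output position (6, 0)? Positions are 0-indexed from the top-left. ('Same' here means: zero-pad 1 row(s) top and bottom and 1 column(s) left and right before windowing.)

The receptive field on the zero-padded input at this output position is [0 1.1 2.3 / 0 1.4 5.4 / 0 0 0]. Elementwise product with the kernel and sum: 1.1·-1 + 2.3·-0.5 + 1.4·1 + 5.4·0.5 + 0·1 + 0·2.

1.85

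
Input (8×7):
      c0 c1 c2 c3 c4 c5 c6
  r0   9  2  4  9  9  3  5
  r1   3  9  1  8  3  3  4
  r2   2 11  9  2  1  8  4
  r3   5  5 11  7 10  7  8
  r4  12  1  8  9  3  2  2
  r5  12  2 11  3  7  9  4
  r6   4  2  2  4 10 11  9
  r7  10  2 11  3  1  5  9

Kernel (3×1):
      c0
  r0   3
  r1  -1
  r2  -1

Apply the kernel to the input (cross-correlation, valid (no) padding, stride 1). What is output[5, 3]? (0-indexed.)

2

The receptive field on the input at this output position is [3 / 4 / 3]. Elementwise product with the kernel and sum: 3·3 + 4·-1 + 3·-1.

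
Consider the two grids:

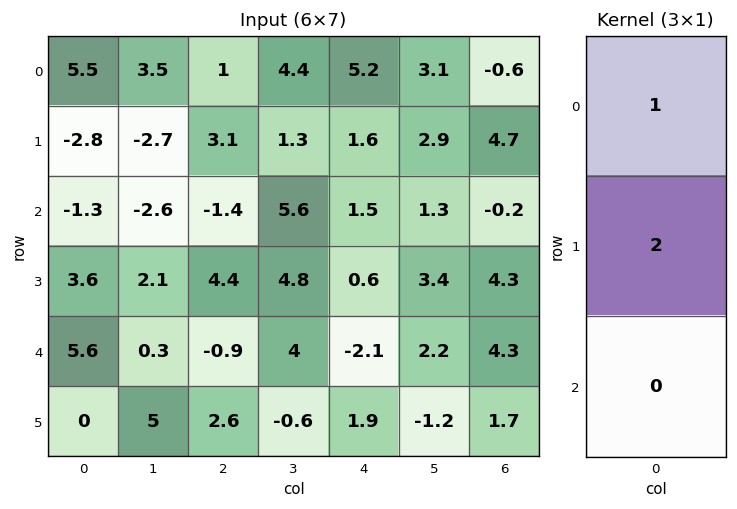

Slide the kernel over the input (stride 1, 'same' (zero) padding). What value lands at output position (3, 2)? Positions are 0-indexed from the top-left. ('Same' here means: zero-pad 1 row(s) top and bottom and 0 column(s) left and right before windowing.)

The receptive field on the zero-padded input at this output position is [-1.4 / 4.4 / -0.9]. Elementwise product with the kernel and sum: -1.4·1 + 4.4·2.

7.4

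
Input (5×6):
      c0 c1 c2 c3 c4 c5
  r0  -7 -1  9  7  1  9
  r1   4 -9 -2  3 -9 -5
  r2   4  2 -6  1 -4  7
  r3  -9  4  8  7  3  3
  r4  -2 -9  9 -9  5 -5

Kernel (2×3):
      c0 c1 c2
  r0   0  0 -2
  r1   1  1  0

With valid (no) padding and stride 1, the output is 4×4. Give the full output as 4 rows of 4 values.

-23 -25 -1 -24
10 -10 13 7
7 10 23 -4
-27 -14 -6 -10

Output[0,0]: The receptive field on the input at this output position is [-7 -1 9 / 4 -9 -2]. Elementwise product with the kernel and sum: 9·-2 + 4·1 + -9·1.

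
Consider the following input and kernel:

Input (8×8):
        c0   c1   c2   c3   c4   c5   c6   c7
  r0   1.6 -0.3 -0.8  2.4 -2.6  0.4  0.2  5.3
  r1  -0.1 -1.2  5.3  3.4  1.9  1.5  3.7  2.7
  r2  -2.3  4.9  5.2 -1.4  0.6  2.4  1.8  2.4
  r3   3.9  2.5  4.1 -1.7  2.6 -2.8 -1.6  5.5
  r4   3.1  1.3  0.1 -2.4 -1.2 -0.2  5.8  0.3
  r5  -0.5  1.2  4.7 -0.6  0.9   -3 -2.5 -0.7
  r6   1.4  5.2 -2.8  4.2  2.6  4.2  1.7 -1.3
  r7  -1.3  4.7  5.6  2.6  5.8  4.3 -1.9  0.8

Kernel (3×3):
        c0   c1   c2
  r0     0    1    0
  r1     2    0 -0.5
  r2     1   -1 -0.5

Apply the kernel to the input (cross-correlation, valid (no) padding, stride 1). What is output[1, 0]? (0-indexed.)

The receptive field on the input at this output position is [-0.1 -1.2 5.3 / -2.3 4.9 5.2 / 3.9 2.5 4.1]. Elementwise product with the kernel and sum: -1.2·1 + -2.3·2 + 5.2·-0.5 + 3.9·1 + 2.5·-1 + 4.1·-0.5.

-9.05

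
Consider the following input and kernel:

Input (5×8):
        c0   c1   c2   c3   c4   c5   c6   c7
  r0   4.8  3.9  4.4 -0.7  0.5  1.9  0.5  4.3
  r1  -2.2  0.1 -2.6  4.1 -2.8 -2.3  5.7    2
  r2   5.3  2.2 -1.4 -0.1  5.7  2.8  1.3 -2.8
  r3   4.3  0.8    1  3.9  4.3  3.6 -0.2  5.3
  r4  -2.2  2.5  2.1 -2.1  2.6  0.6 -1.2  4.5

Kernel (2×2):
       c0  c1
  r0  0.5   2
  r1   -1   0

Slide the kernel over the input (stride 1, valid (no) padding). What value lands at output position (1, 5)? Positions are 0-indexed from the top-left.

The receptive field on the input at this output position is [-2.3 5.7 / 2.8 1.3]. Elementwise product with the kernel and sum: -2.3·0.5 + 5.7·2 + 2.8·-1.

7.45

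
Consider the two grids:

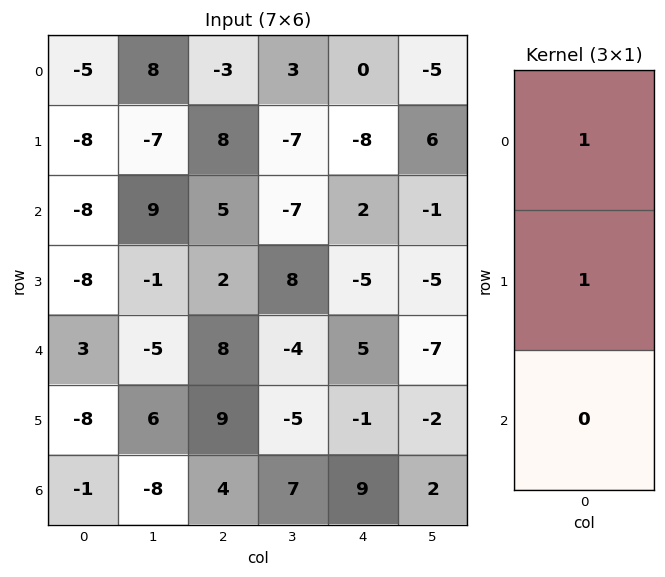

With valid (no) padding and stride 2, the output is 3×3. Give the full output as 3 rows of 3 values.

-13 5 -8
-16 7 -3
-5 17 4

Output[0,0]: The receptive field on the input at this output position is [-5 / -8 / -8]. Elementwise product with the kernel and sum: -5·1 + -8·1.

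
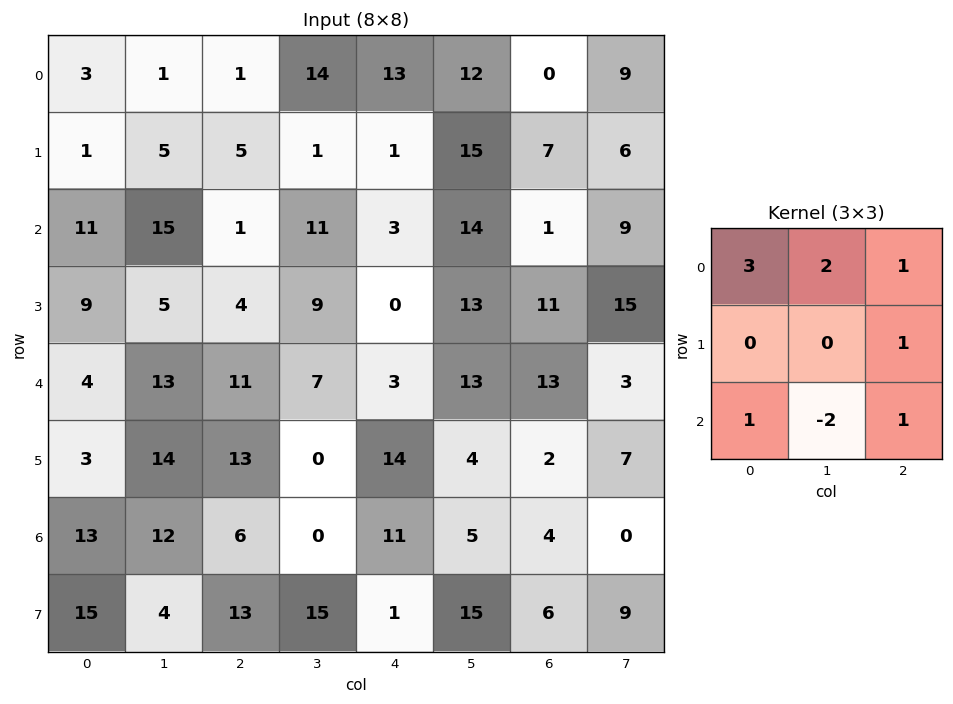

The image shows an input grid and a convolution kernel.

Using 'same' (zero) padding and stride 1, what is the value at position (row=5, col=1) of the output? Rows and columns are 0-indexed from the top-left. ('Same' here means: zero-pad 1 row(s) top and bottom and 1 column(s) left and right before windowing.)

57

The receptive field on the zero-padded input at this output position is [4 13 11 / 3 14 13 / 13 12 6]. Elementwise product with the kernel and sum: 4·3 + 13·2 + 11·1 + 13·1 + 13·1 + 12·-2 + 6·1.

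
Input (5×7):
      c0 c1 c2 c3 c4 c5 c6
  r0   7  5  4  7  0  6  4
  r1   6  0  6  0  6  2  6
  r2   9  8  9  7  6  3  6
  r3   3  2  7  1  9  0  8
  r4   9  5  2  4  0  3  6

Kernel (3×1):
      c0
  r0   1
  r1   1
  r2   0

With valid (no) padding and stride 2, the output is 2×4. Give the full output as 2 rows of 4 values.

Output[0,0]: The receptive field on the input at this output position is [7 / 6 / 9]. Elementwise product with the kernel and sum: 7·1 + 6·1.
Output[0,1]: The receptive field on the input at this output position is [4 / 6 / 9]. Elementwise product with the kernel and sum: 4·1 + 6·1.

13 10 6 10
12 16 15 14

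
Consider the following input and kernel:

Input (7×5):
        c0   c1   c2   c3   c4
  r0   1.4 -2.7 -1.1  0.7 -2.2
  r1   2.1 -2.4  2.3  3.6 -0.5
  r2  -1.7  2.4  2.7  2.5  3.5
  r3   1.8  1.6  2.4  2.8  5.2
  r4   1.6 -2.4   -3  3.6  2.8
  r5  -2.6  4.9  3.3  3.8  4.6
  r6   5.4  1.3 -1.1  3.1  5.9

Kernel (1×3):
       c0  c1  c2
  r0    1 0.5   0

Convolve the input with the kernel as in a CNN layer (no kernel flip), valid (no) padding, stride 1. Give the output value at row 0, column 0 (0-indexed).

The receptive field on the input at this output position is [1.4 -2.7 -1.1]. Elementwise product with the kernel and sum: 1.4·1 + -2.7·0.5.

0.05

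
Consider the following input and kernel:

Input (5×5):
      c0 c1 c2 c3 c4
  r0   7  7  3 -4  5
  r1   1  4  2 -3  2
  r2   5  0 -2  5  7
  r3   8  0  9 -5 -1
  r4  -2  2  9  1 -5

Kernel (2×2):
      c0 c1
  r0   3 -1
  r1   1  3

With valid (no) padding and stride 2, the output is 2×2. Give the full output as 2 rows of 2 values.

Output[0,0]: The receptive field on the input at this output position is [7 7 / 1 4]. Elementwise product with the kernel and sum: 7·3 + 7·-1 + 1·1 + 4·3.

27 6
23 -17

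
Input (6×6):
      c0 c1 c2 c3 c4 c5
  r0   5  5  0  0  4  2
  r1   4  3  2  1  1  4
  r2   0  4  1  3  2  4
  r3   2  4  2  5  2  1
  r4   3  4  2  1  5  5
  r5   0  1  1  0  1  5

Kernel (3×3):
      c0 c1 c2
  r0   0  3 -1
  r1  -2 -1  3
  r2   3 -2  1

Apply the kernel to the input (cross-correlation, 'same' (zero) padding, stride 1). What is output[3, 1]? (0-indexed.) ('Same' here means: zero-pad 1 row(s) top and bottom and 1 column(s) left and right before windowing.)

The receptive field on the zero-padded input at this output position is [0 4 1 / 2 4 2 / 3 4 2]. Elementwise product with the kernel and sum: 4·3 + 1·-1 + 2·-2 + 4·-1 + 2·3 + 3·3 + 4·-2 + 2·1.

12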